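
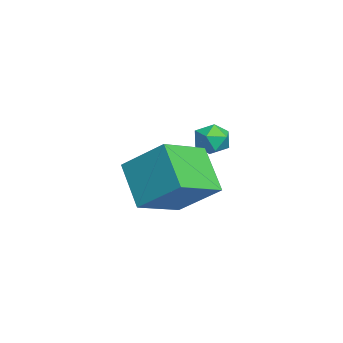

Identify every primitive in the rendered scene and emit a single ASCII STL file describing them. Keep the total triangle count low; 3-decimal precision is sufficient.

solid 
facet normal -0.659 -0.289 0.695
outer loop
vertex 2.857 -1.6 0.412
vertex 1.48 -0.264 -0.337
vertex 2.156 -3.029 -0.848
endloop
endfacet
facet normal 0.669 -0.649 0.364
outer loop
vertex 3.46 -2.456 -2.223
vertex 2.857 -1.6 0.412
vertex 2.156 -3.029 -0.848
endloop
endfacet
facet normal -0.659 -0.289 0.695
outer loop
vertex 2.156 -3.029 -0.848
vertex 1.48 -0.264 -0.337
vertex 0.779 -1.693 -1.597
endloop
endfacet
facet normal -0.345 -0.704 -0.621
outer loop
vertex 0.779 -1.693 -1.597
vertex 3.46 -2.456 -2.223
vertex 2.156 -3.029 -0.848
endloop
endfacet
facet normal 0.345 0.704 0.621
outer loop
vertex 2.857 -1.6 0.412
vertex 2.784 0.309 -1.712
vertex 1.48 -0.264 -0.337
endloop
endfacet
facet normal 0.669 -0.649 0.364
outer loop
vertex 4.161 -1.027 -0.963
vertex 2.857 -1.6 0.412
vertex 3.46 -2.456 -2.223
endloop
endfacet
facet normal 0.345 0.704 0.621
outer loop
vertex 4.161 -1.027 -0.963
vertex 2.784 0.309 -1.712
vertex 2.857 -1.6 0.412
endloop
endfacet
facet normal -0.669 0.649 -0.364
outer loop
vertex 1.48 -0.264 -0.337
vertex 2.784 0.309 -1.712
vertex 0.779 -1.693 -1.597
endloop
endfacet
facet normal -0.345 -0.704 -0.621
outer loop
vertex 2.083 -1.12 -2.972
vertex 3.46 -2.456 -2.223
vertex 0.779 -1.693 -1.597
endloop
endfacet
facet normal -0.669 0.649 -0.364
outer loop
vertex 0.779 -1.693 -1.597
vertex 2.784 0.309 -1.712
vertex 2.083 -1.12 -2.972
endloop
endfacet
facet normal 0.659 0.289 -0.695
outer loop
vertex 2.083 -1.12 -2.972
vertex 4.161 -1.027 -0.963
vertex 3.46 -2.456 -2.223
endloop
endfacet
facet normal 0.659 0.289 -0.695
outer loop
vertex 2.784 0.309 -1.712
vertex 4.161 -1.027 -0.963
vertex 2.083 -1.12 -2.972
endloop
endfacet
facet normal -0.915 0.388 0.111
outer loop
vertex -1.415 0.183 -1.235
vertex -1.469 -0.137 -0.562
vertex -1.185 0.551 -0.627
endloop
endfacet
facet normal -0.507 0.809 -0.298
outer loop
vertex -1.415 0.183 -1.235
vertex -1.185 0.551 -0.627
vertex -0.779 0.575 -1.253
endloop
endfacet
facet normal -0.286 0.425 -0.859
outer loop
vertex -1.415 0.183 -1.235
vertex -0.779 0.575 -1.253
vertex -0.812 -0.098 -1.575
endloop
endfacet
facet normal -0.558 -0.232 -0.797
outer loop
vertex -1.415 0.183 -1.235
vertex -0.812 -0.098 -1.575
vertex -1.239 -0.538 -1.148
endloop
endfacet
facet normal -0.947 -0.255 -0.197
outer loop
vertex -1.415 0.183 -1.235
vertex -1.239 -0.538 -1.148
vertex -1.469 -0.137 -0.562
endloop
endfacet
facet normal 0.067 0.994 0.082
outer loop
vertex -0.779 0.575 -1.253
vertex -1.185 0.551 -0.627
vertex -0.441 0.498 -0.592
endloop
endfacet
facet normal -0.592 0.315 0.742
outer loop
vertex -1.185 0.551 -0.627
vertex -1.469 -0.137 -0.562
vertex -0.868 0.058 -0.165
endloop
endfacet
facet normal -0.643 -0.726 0.244
outer loop
vertex -1.469 -0.137 -0.562
vertex -1.239 -0.538 -1.148
vertex -0.901 -0.615 -0.487
endloop
endfacet
facet normal -0.015 -0.689 -0.725
outer loop
vertex -1.239 -0.538 -1.148
vertex -0.812 -0.098 -1.575
vertex -0.495 -0.591 -1.113
endloop
endfacet
facet normal 0.424 0.374 -0.825
outer loop
vertex -0.812 -0.098 -1.575
vertex -0.779 0.575 -1.253
vertex -0.211 0.097 -1.178
endloop
endfacet
facet normal 0.558 0.232 0.797
outer loop
vertex -0.265 -0.223 -0.505
vertex -0.441 0.498 -0.592
vertex -0.868 0.058 -0.165
endloop
endfacet
facet normal 0.286 -0.425 0.859
outer loop
vertex -0.265 -0.223 -0.505
vertex -0.868 0.058 -0.165
vertex -0.901 -0.615 -0.487
endloop
endfacet
facet normal 0.507 -0.809 0.298
outer loop
vertex -0.265 -0.223 -0.505
vertex -0.901 -0.615 -0.487
vertex -0.495 -0.591 -1.113
endloop
endfacet
facet normal 0.915 -0.388 -0.111
outer loop
vertex -0.265 -0.223 -0.505
vertex -0.495 -0.591 -1.113
vertex -0.211 0.097 -1.178
endloop
endfacet
facet normal 0.947 0.255 0.197
outer loop
vertex -0.265 -0.223 -0.505
vertex -0.211 0.097 -1.178
vertex -0.441 0.498 -0.592
endloop
endfacet
facet normal 0.015 0.689 0.725
outer loop
vertex -0.868 0.058 -0.165
vertex -0.441 0.498 -0.592
vertex -1.185 0.551 -0.627
endloop
endfacet
facet normal -0.424 -0.374 0.825
outer loop
vertex -0.901 -0.615 -0.487
vertex -0.868 0.058 -0.165
vertex -1.469 -0.137 -0.562
endloop
endfacet
facet normal -0.067 -0.994 -0.082
outer loop
vertex -0.495 -0.591 -1.113
vertex -0.901 -0.615 -0.487
vertex -1.239 -0.538 -1.148
endloop
endfacet
facet normal 0.592 -0.315 -0.742
outer loop
vertex -0.211 0.097 -1.178
vertex -0.495 -0.591 -1.113
vertex -0.812 -0.098 -1.575
endloop
endfacet
facet normal 0.643 0.726 -0.244
outer loop
vertex -0.441 0.498 -0.592
vertex -0.211 0.097 -1.178
vertex -0.779 0.575 -1.253
endloop
endfacet

endsolid


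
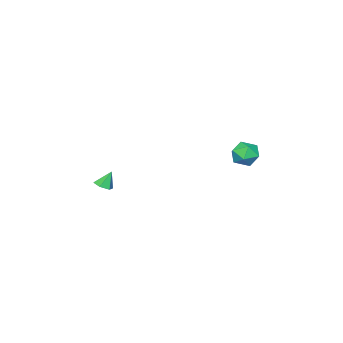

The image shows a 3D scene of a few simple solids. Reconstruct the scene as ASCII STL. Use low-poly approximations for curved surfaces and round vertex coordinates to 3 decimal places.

solid 
facet normal 0.423 0.820 0.386
outer loop
vertex -1.58 4.755 -0.103
vertex -1.291 4.306 0.534
vertex -0.833 4.394 -0.154
endloop
endfacet
facet normal 0.393 0.859 -0.327
outer loop
vertex -1.58 4.755 -0.103
vertex -0.833 4.394 -0.154
vertex -1.346 4.38 -0.807
endloop
endfacet
facet normal -0.290 0.801 -0.523
outer loop
vertex -1.58 4.755 -0.103
vertex -1.346 4.38 -0.807
vertex -2.121 4.285 -0.523
endloop
endfacet
facet normal -0.684 0.726 0.068
outer loop
vertex -1.58 4.755 -0.103
vertex -2.121 4.285 -0.523
vertex -2.087 4.239 0.305
endloop
endfacet
facet normal -0.243 0.737 0.630
outer loop
vertex -1.58 4.755 -0.103
vertex -2.087 4.239 0.305
vertex -1.291 4.306 0.534
endloop
endfacet
facet normal 0.747 0.300 -0.593
outer loop
vertex -1.346 4.38 -0.807
vertex -0.833 4.394 -0.154
vertex -0.913 3.701 -0.605
endloop
endfacet
facet normal 0.795 0.236 0.559
outer loop
vertex -0.833 4.394 -0.154
vertex -1.291 4.306 0.534
vertex -0.879 3.655 0.223
endloop
endfacet
facet normal -0.283 0.103 0.954
outer loop
vertex -1.291 4.306 0.534
vertex -2.087 4.239 0.305
vertex -1.654 3.56 0.507
endloop
endfacet
facet normal -0.995 0.085 0.046
outer loop
vertex -2.087 4.239 0.305
vertex -2.121 4.285 -0.523
vertex -2.167 3.546 -0.146
endloop
endfacet
facet normal -0.359 0.208 -0.910
outer loop
vertex -2.121 4.285 -0.523
vertex -1.346 4.38 -0.807
vertex -1.709 3.634 -0.834
endloop
endfacet
facet normal 0.684 -0.726 -0.068
outer loop
vertex -1.42 3.185 -0.197
vertex -0.913 3.701 -0.605
vertex -0.879 3.655 0.223
endloop
endfacet
facet normal 0.290 -0.801 0.523
outer loop
vertex -1.42 3.185 -0.197
vertex -0.879 3.655 0.223
vertex -1.654 3.56 0.507
endloop
endfacet
facet normal -0.393 -0.859 0.327
outer loop
vertex -1.42 3.185 -0.197
vertex -1.654 3.56 0.507
vertex -2.167 3.546 -0.146
endloop
endfacet
facet normal -0.423 -0.820 -0.386
outer loop
vertex -1.42 3.185 -0.197
vertex -2.167 3.546 -0.146
vertex -1.709 3.634 -0.834
endloop
endfacet
facet normal 0.243 -0.737 -0.630
outer loop
vertex -1.42 3.185 -0.197
vertex -1.709 3.634 -0.834
vertex -0.913 3.701 -0.605
endloop
endfacet
facet normal 0.995 -0.085 -0.046
outer loop
vertex -0.879 3.655 0.223
vertex -0.913 3.701 -0.605
vertex -0.833 4.394 -0.154
endloop
endfacet
facet normal 0.359 -0.208 0.910
outer loop
vertex -1.654 3.56 0.507
vertex -0.879 3.655 0.223
vertex -1.291 4.306 0.534
endloop
endfacet
facet normal -0.747 -0.300 0.593
outer loop
vertex -2.167 3.546 -0.146
vertex -1.654 3.56 0.507
vertex -2.087 4.239 0.305
endloop
endfacet
facet normal -0.795 -0.236 -0.559
outer loop
vertex -1.709 3.634 -0.834
vertex -2.167 3.546 -0.146
vertex -2.121 4.285 -0.523
endloop
endfacet
facet normal 0.283 -0.103 -0.954
outer loop
vertex -0.913 3.701 -0.605
vertex -1.709 3.634 -0.834
vertex -1.346 4.38 -0.807
endloop
endfacet
facet normal 0.390 -0.231 -0.891
outer loop
vertex 1.51 -3.405 -3.363
vertex 1.141 -3.079 -3.609
vertex 1.626 -2.874 -3.45
endloop
endfacet
facet normal 0.650 -0.017 0.760
outer loop
vertex 1.51 -3.405 -3.363
vertex 1.626 -2.874 -3.45
vertex 0.739 -2.841 -2.691
endloop
endfacet
facet normal 0.389 -0.230 -0.892
outer loop
vertex 1.626 -2.874 -3.45
vertex 1.141 -3.079 -3.609
vertex 1.257 -2.548 -3.695
endloop
endfacet
facet normal 0.409 0.797 0.444
outer loop
vertex 1.626 -2.874 -3.45
vertex 1.257 -2.548 -3.695
vertex 0.739 -2.841 -2.691
endloop
endfacet
facet normal 0.391 -0.230 -0.891
outer loop
vertex 1.257 -2.548 -3.695
vertex 1.141 -3.079 -3.609
vertex 0.772 -2.753 -3.855
endloop
endfacet
facet normal -0.405 0.913 0.058
outer loop
vertex 1.257 -2.548 -3.695
vertex 0.772 -2.753 -3.855
vertex 0.739 -2.841 -2.691
endloop
endfacet
facet normal 0.391 -0.230 -0.891
outer loop
vertex 0.772 -2.753 -3.855
vertex 1.141 -3.079 -3.609
vertex 0.656 -3.283 -3.769
endloop
endfacet
facet normal -0.977 0.212 -0.012
outer loop
vertex 0.772 -2.753 -3.855
vertex 0.656 -3.283 -3.769
vertex 0.739 -2.841 -2.691
endloop
endfacet
facet normal 0.391 -0.230 -0.891
outer loop
vertex 0.656 -3.283 -3.769
vertex 1.141 -3.079 -3.609
vertex 1.025 -3.609 -3.523
endloop
endfacet
facet normal -0.737 -0.604 0.304
outer loop
vertex 0.656 -3.283 -3.769
vertex 1.025 -3.609 -3.523
vertex 0.739 -2.841 -2.691
endloop
endfacet
facet normal 0.391 -0.230 -0.891
outer loop
vertex 1.025 -3.609 -3.523
vertex 1.141 -3.079 -3.609
vertex 1.51 -3.405 -3.363
endloop
endfacet
facet normal 0.075 -0.720 0.690
outer loop
vertex 1.025 -3.609 -3.523
vertex 1.51 -3.405 -3.363
vertex 0.739 -2.841 -2.691
endloop
endfacet

endsolid


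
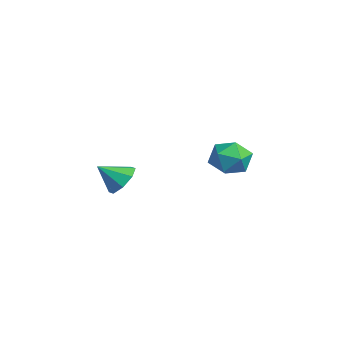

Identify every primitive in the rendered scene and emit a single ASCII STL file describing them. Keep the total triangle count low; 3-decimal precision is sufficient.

solid 
facet normal 0.561 0.546 0.622
outer loop
vertex 1.054 3.832 2.407
vertex 0.99 2.922 3.264
vertex 1.917 2.926 2.424
endloop
endfacet
facet normal 0.723 0.688 -0.058
outer loop
vertex 1.054 3.832 2.407
vertex 1.917 2.926 2.424
vertex 1.45 3.325 1.334
endloop
endfacet
facet normal 0.129 0.914 -0.384
outer loop
vertex 1.054 3.832 2.407
vertex 1.45 3.325 1.334
vertex 0.234 3.567 1.5
endloop
endfacet
facet normal -0.400 0.912 0.095
outer loop
vertex 1.054 3.832 2.407
vertex 0.234 3.567 1.5
vertex -0.051 3.318 2.693
endloop
endfacet
facet normal -0.133 0.684 0.717
outer loop
vertex 1.054 3.832 2.407
vertex -0.051 3.318 2.693
vertex 0.99 2.922 3.264
endloop
endfacet
facet normal 0.926 0.079 -0.368
outer loop
vertex 1.45 3.325 1.334
vertex 1.917 2.926 2.424
vertex 1.631 2.102 1.527
endloop
endfacet
facet normal 0.664 -0.151 0.732
outer loop
vertex 1.917 2.926 2.424
vertex 0.99 2.922 3.264
vertex 1.346 1.853 2.72
endloop
endfacet
facet normal -0.458 0.072 0.886
outer loop
vertex 0.99 2.922 3.264
vertex -0.051 3.318 2.693
vertex 0.13 2.095 2.886
endloop
endfacet
facet normal -0.890 0.440 -0.121
outer loop
vertex -0.051 3.318 2.693
vertex 0.234 3.567 1.5
vertex -0.337 2.494 1.796
endloop
endfacet
facet normal -0.034 0.444 -0.895
outer loop
vertex 0.234 3.567 1.5
vertex 1.45 3.325 1.334
vertex 0.59 2.498 0.956
endloop
endfacet
facet normal 0.400 -0.912 -0.095
outer loop
vertex 0.526 1.588 1.813
vertex 1.631 2.102 1.527
vertex 1.346 1.853 2.72
endloop
endfacet
facet normal -0.129 -0.914 0.384
outer loop
vertex 0.526 1.588 1.813
vertex 1.346 1.853 2.72
vertex 0.13 2.095 2.886
endloop
endfacet
facet normal -0.723 -0.688 0.058
outer loop
vertex 0.526 1.588 1.813
vertex 0.13 2.095 2.886
vertex -0.337 2.494 1.796
endloop
endfacet
facet normal -0.561 -0.546 -0.622
outer loop
vertex 0.526 1.588 1.813
vertex -0.337 2.494 1.796
vertex 0.59 2.498 0.956
endloop
endfacet
facet normal 0.133 -0.684 -0.717
outer loop
vertex 0.526 1.588 1.813
vertex 0.59 2.498 0.956
vertex 1.631 2.102 1.527
endloop
endfacet
facet normal 0.890 -0.440 0.121
outer loop
vertex 1.346 1.853 2.72
vertex 1.631 2.102 1.527
vertex 1.917 2.926 2.424
endloop
endfacet
facet normal 0.034 -0.444 0.895
outer loop
vertex 0.13 2.095 2.886
vertex 1.346 1.853 2.72
vertex 0.99 2.922 3.264
endloop
endfacet
facet normal -0.926 -0.079 0.368
outer loop
vertex -0.337 2.494 1.796
vertex 0.13 2.095 2.886
vertex -0.051 3.318 2.693
endloop
endfacet
facet normal -0.664 0.151 -0.732
outer loop
vertex 0.59 2.498 0.956
vertex -0.337 2.494 1.796
vertex 0.234 3.567 1.5
endloop
endfacet
facet normal 0.458 -0.072 -0.886
outer loop
vertex 1.631 2.102 1.527
vertex 0.59 2.498 0.956
vertex 1.45 3.325 1.334
endloop
endfacet
facet normal 0.138 0.766 -0.628
outer loop
vertex 2.964 -3.992 1.257
vertex 2.359 -3.385 1.864
vertex 3.385 -3.605 1.821
endloop
endfacet
facet normal 0.644 -0.764 0.043
outer loop
vertex 2.964 -3.992 1.257
vertex 3.385 -3.605 1.821
vertex 2.141 -4.595 2.856
endloop
endfacet
facet normal 0.138 0.765 -0.629
outer loop
vertex 3.385 -3.605 1.821
vertex 2.359 -3.385 1.864
vertex 3.205 -3.089 2.41
endloop
endfacet
facet normal 0.750 -0.367 0.551
outer loop
vertex 3.385 -3.605 1.821
vertex 3.205 -3.089 2.41
vertex 2.141 -4.595 2.856
endloop
endfacet
facet normal 0.138 0.765 -0.629
outer loop
vertex 3.205 -3.089 2.41
vertex 2.359 -3.385 1.864
vertex 2.529 -2.746 2.679
endloop
endfacet
facet normal 0.374 0.010 0.927
outer loop
vertex 3.205 -3.089 2.41
vertex 2.529 -2.746 2.679
vertex 2.141 -4.595 2.856
endloop
endfacet
facet normal 0.138 0.765 -0.629
outer loop
vertex 2.529 -2.746 2.679
vertex 2.359 -3.385 1.864
vertex 1.754 -2.778 2.47
endloop
endfacet
facet normal -0.263 0.147 0.954
outer loop
vertex 2.529 -2.746 2.679
vertex 1.754 -2.778 2.47
vertex 2.141 -4.595 2.856
endloop
endfacet
facet normal 0.138 0.765 -0.629
outer loop
vertex 1.754 -2.778 2.47
vertex 2.359 -3.385 1.864
vertex 1.333 -3.166 1.906
endloop
endfacet
facet normal -0.788 -0.037 0.614
outer loop
vertex 1.754 -2.778 2.47
vertex 1.333 -3.166 1.906
vertex 2.141 -4.595 2.856
endloop
endfacet
facet normal 0.138 0.765 -0.629
outer loop
vertex 1.333 -3.166 1.906
vertex 2.359 -3.385 1.864
vertex 1.513 -3.682 1.317
endloop
endfacet
facet normal -0.894 -0.434 0.107
outer loop
vertex 1.333 -3.166 1.906
vertex 1.513 -3.682 1.317
vertex 2.141 -4.595 2.856
endloop
endfacet
facet normal 0.137 0.766 -0.628
outer loop
vertex 1.513 -3.682 1.317
vertex 2.359 -3.385 1.864
vertex 2.189 -4.024 1.048
endloop
endfacet
facet normal -0.518 -0.812 -0.270
outer loop
vertex 1.513 -3.682 1.317
vertex 2.189 -4.024 1.048
vertex 2.141 -4.595 2.856
endloop
endfacet
facet normal 0.138 0.766 -0.628
outer loop
vertex 2.189 -4.024 1.048
vertex 2.359 -3.385 1.864
vertex 2.964 -3.992 1.257
endloop
endfacet
facet normal 0.119 -0.948 -0.296
outer loop
vertex 2.189 -4.024 1.048
vertex 2.964 -3.992 1.257
vertex 2.141 -4.595 2.856
endloop
endfacet

endsolid


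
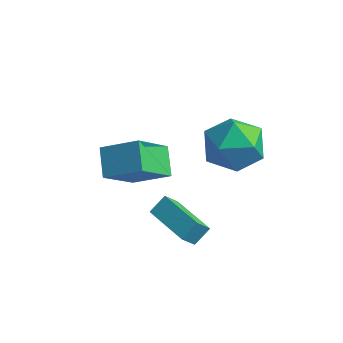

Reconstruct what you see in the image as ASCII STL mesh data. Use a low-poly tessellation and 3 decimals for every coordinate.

solid 
facet normal -0.623 0.274 0.733
outer loop
vertex 2.925 2.511 0.517
vertex 2.506 1.335 0.6
vertex 3.482 1.702 1.292
endloop
endfacet
facet normal -0.035 0.679 0.734
outer loop
vertex 2.925 2.511 0.517
vertex 3.482 1.702 1.292
vertex 4.173 2.483 0.602
endloop
endfacet
facet normal 0.016 0.995 0.095
outer loop
vertex 2.925 2.511 0.517
vertex 4.173 2.483 0.602
vertex 3.625 2.599 -0.517
endloop
endfacet
facet normal -0.541 0.786 -0.299
outer loop
vertex 2.925 2.511 0.517
vertex 3.625 2.599 -0.517
vertex 2.594 1.89 -0.518
endloop
endfacet
facet normal -0.936 0.340 0.095
outer loop
vertex 2.925 2.511 0.517
vertex 2.594 1.89 -0.518
vertex 2.506 1.335 0.6
endloop
endfacet
facet normal 0.529 0.249 0.811
outer loop
vertex 4.173 2.483 0.602
vertex 3.482 1.702 1.292
vertex 4.526 1.29 0.738
endloop
endfacet
facet normal -0.422 -0.406 0.811
outer loop
vertex 3.482 1.702 1.292
vertex 2.506 1.335 0.6
vertex 3.495 0.581 0.737
endloop
endfacet
facet normal -0.928 -0.300 -0.222
outer loop
vertex 2.506 1.335 0.6
vertex 2.594 1.89 -0.518
vertex 2.947 0.697 -0.382
endloop
endfacet
facet normal -0.289 0.422 -0.859
outer loop
vertex 2.594 1.89 -0.518
vertex 3.625 2.599 -0.517
vertex 3.638 1.478 -1.072
endloop
endfacet
facet normal 0.611 0.761 -0.220
outer loop
vertex 3.625 2.599 -0.517
vertex 4.173 2.483 0.602
vertex 4.614 1.845 -0.38
endloop
endfacet
facet normal 0.541 -0.786 0.299
outer loop
vertex 4.195 0.669 -0.297
vertex 4.526 1.29 0.738
vertex 3.495 0.581 0.737
endloop
endfacet
facet normal -0.016 -0.995 -0.095
outer loop
vertex 4.195 0.669 -0.297
vertex 3.495 0.581 0.737
vertex 2.947 0.697 -0.382
endloop
endfacet
facet normal 0.035 -0.679 -0.734
outer loop
vertex 4.195 0.669 -0.297
vertex 2.947 0.697 -0.382
vertex 3.638 1.478 -1.072
endloop
endfacet
facet normal 0.623 -0.274 -0.733
outer loop
vertex 4.195 0.669 -0.297
vertex 3.638 1.478 -1.072
vertex 4.614 1.845 -0.38
endloop
endfacet
facet normal 0.936 -0.340 -0.095
outer loop
vertex 4.195 0.669 -0.297
vertex 4.614 1.845 -0.38
vertex 4.526 1.29 0.738
endloop
endfacet
facet normal 0.289 -0.422 0.859
outer loop
vertex 3.495 0.581 0.737
vertex 4.526 1.29 0.738
vertex 3.482 1.702 1.292
endloop
endfacet
facet normal -0.611 -0.761 0.220
outer loop
vertex 2.947 0.697 -0.382
vertex 3.495 0.581 0.737
vertex 2.506 1.335 0.6
endloop
endfacet
facet normal -0.529 -0.249 -0.811
outer loop
vertex 3.638 1.478 -1.072
vertex 2.947 0.697 -0.382
vertex 2.594 1.89 -0.518
endloop
endfacet
facet normal 0.422 0.406 -0.811
outer loop
vertex 4.614 1.845 -0.38
vertex 3.638 1.478 -1.072
vertex 3.625 2.599 -0.517
endloop
endfacet
facet normal 0.928 0.300 0.222
outer loop
vertex 4.526 1.29 0.738
vertex 4.614 1.845 -0.38
vertex 4.173 2.483 0.602
endloop
endfacet
facet normal -0.511 0.671 0.536
outer loop
vertex -0.02 1.01 -0.987
vertex 0.321 2.5 -2.527
vertex -1.406 0.553 -1.736
endloop
endfacet
facet normal -0.157 -0.687 0.710
outer loop
vertex -0.741 -0.32 -2.433
vertex -0.02 1.01 -0.987
vertex -1.406 0.553 -1.736
endloop
endfacet
facet normal -0.512 0.672 0.536
outer loop
vertex -1.406 0.553 -1.736
vertex 0.321 2.5 -2.527
vertex -1.064 2.043 -3.276
endloop
endfacet
facet normal -0.845 -0.279 -0.457
outer loop
vertex -1.064 2.043 -3.276
vertex -0.741 -0.32 -2.433
vertex -1.406 0.553 -1.736
endloop
endfacet
facet normal 0.845 0.279 0.457
outer loop
vertex -0.02 1.01 -0.987
vertex 0.986 1.627 -3.224
vertex 0.321 2.5 -2.527
endloop
endfacet
facet normal -0.157 -0.686 0.710
outer loop
vertex 0.644 0.137 -1.684
vertex -0.02 1.01 -0.987
vertex -0.741 -0.32 -2.433
endloop
endfacet
facet normal 0.845 0.278 0.457
outer loop
vertex 0.644 0.137 -1.684
vertex 0.986 1.627 -3.224
vertex -0.02 1.01 -0.987
endloop
endfacet
facet normal 0.157 0.687 -0.710
outer loop
vertex 0.321 2.5 -2.527
vertex 0.986 1.627 -3.224
vertex -1.064 2.043 -3.276
endloop
endfacet
facet normal -0.845 -0.278 -0.456
outer loop
vertex -0.4 1.17 -3.973
vertex -0.741 -0.32 -2.433
vertex -1.064 2.043 -3.276
endloop
endfacet
facet normal 0.157 0.686 -0.710
outer loop
vertex -1.064 2.043 -3.276
vertex 0.986 1.627 -3.224
vertex -0.4 1.17 -3.973
endloop
endfacet
facet normal 0.512 -0.671 -0.536
outer loop
vertex -0.4 1.17 -3.973
vertex 0.644 0.137 -1.684
vertex -0.741 -0.32 -2.433
endloop
endfacet
facet normal 0.511 -0.672 -0.536
outer loop
vertex 0.986 1.627 -3.224
vertex 0.644 0.137 -1.684
vertex -0.4 1.17 -3.973
endloop
endfacet
facet normal -0.927 0.375 0.010
outer loop
vertex 1.075 -0.09 -3.79
vertex 1.339 0.548 -3.261
vertex 1.289 0.46 -4.56
endloop
endfacet
facet normal -0.303 -0.734 -0.608
outer loop
vertex 3.041 -0.248 -4.579
vertex 1.075 -0.09 -3.79
vertex 1.289 0.46 -4.56
endloop
endfacet
facet normal -0.927 0.375 0.010
outer loop
vertex 1.289 0.46 -4.56
vertex 1.339 0.548 -3.261
vertex 1.553 1.098 -4.031
endloop
endfacet
facet normal 0.220 0.567 -0.794
outer loop
vertex 1.553 1.098 -4.031
vertex 3.041 -0.248 -4.579
vertex 1.289 0.46 -4.56
endloop
endfacet
facet normal -0.220 -0.567 0.794
outer loop
vertex 1.075 -0.09 -3.79
vertex 3.091 -0.16 -3.28
vertex 1.339 0.548 -3.261
endloop
endfacet
facet normal -0.303 -0.734 -0.608
outer loop
vertex 2.827 -0.798 -3.809
vertex 1.075 -0.09 -3.79
vertex 3.041 -0.248 -4.579
endloop
endfacet
facet normal -0.220 -0.567 0.794
outer loop
vertex 2.827 -0.798 -3.809
vertex 3.091 -0.16 -3.28
vertex 1.075 -0.09 -3.79
endloop
endfacet
facet normal 0.303 0.734 0.608
outer loop
vertex 1.339 0.548 -3.261
vertex 3.091 -0.16 -3.28
vertex 1.553 1.098 -4.031
endloop
endfacet
facet normal 0.220 0.567 -0.794
outer loop
vertex 3.305 0.39 -4.05
vertex 3.041 -0.248 -4.579
vertex 1.553 1.098 -4.031
endloop
endfacet
facet normal 0.303 0.734 0.608
outer loop
vertex 1.553 1.098 -4.031
vertex 3.091 -0.16 -3.28
vertex 3.305 0.39 -4.05
endloop
endfacet
facet normal 0.927 -0.375 -0.010
outer loop
vertex 3.305 0.39 -4.05
vertex 2.827 -0.798 -3.809
vertex 3.041 -0.248 -4.579
endloop
endfacet
facet normal 0.927 -0.375 -0.010
outer loop
vertex 3.091 -0.16 -3.28
vertex 2.827 -0.798 -3.809
vertex 3.305 0.39 -4.05
endloop
endfacet

endsolid


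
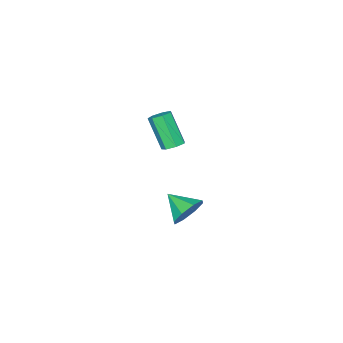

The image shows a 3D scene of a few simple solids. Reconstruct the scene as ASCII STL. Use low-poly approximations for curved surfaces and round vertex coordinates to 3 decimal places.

solid 
facet normal 0.066 0.548 -0.834
outer loop
vertex 0.842 -0.932 2.946
vertex 0.564 -1.395 2.62
vertex 0.296 -0.909 2.918
endloop
endfacet
facet normal 0.007 0.835 0.550
outer loop
vertex 0.842 -0.932 2.946
vertex 0.296 -0.909 2.918
vertex 0.713 -2.023 4.605
endloop
endfacet
facet normal 0.010 0.836 0.549
outer loop
vertex 0.713 -2.023 4.605
vertex 0.296 -0.909 2.918
vertex 0.167 -1.999 4.578
endloop
endfacet
facet normal -0.065 -0.548 0.834
outer loop
vertex 0.713 -2.023 4.605
vertex 0.167 -1.999 4.578
vertex 0.436 -2.485 4.28
endloop
endfacet
facet normal 0.064 0.547 -0.835
outer loop
vertex 0.296 -0.909 2.918
vertex 0.564 -1.395 2.62
vertex -0.047 -1.252 2.667
endloop
endfacet
facet normal -0.776 0.554 0.303
outer loop
vertex 0.296 -0.909 2.918
vertex -0.047 -1.252 2.667
vertex 0.167 -1.999 4.578
endloop
endfacet
facet normal -0.776 0.553 0.303
outer loop
vertex 0.167 -1.999 4.578
vertex -0.047 -1.252 2.667
vertex -0.176 -2.342 4.326
endloop
endfacet
facet normal -0.065 -0.548 0.834
outer loop
vertex 0.167 -1.999 4.578
vertex -0.176 -2.342 4.326
vertex 0.436 -2.485 4.28
endloop
endfacet
facet normal 0.064 0.548 -0.834
outer loop
vertex -0.047 -1.252 2.667
vertex 0.564 -1.395 2.62
vertex 0.07 -1.702 2.38
endloop
endfacet
facet normal -0.975 -0.145 -0.171
outer loop
vertex -0.047 -1.252 2.667
vertex 0.07 -1.702 2.38
vertex -0.176 -2.342 4.326
endloop
endfacet
facet normal -0.975 -0.144 -0.171
outer loop
vertex -0.176 -2.342 4.326
vertex 0.07 -1.702 2.38
vertex -0.059 -2.793 4.039
endloop
endfacet
facet normal -0.065 -0.548 0.834
outer loop
vertex -0.176 -2.342 4.326
vertex -0.059 -2.793 4.039
vertex 0.436 -2.485 4.28
endloop
endfacet
facet normal 0.065 0.548 -0.834
outer loop
vertex 0.07 -1.702 2.38
vertex 0.564 -1.395 2.62
vertex 0.56 -1.921 2.274
endloop
endfacet
facet normal -0.440 -0.734 -0.517
outer loop
vertex 0.07 -1.702 2.38
vertex 0.56 -1.921 2.274
vertex -0.059 -2.793 4.039
endloop
endfacet
facet normal -0.439 -0.735 -0.517
outer loop
vertex -0.059 -2.793 4.039
vertex 0.56 -1.921 2.274
vertex 0.431 -3.012 3.934
endloop
endfacet
facet normal -0.066 -0.547 0.834
outer loop
vertex -0.059 -2.793 4.039
vertex 0.431 -3.012 3.934
vertex 0.436 -2.485 4.28
endloop
endfacet
facet normal 0.065 0.548 -0.834
outer loop
vertex 0.56 -1.921 2.274
vertex 0.564 -1.395 2.62
vertex 1.053 -1.744 2.429
endloop
endfacet
facet normal 0.426 -0.771 -0.474
outer loop
vertex 0.56 -1.921 2.274
vertex 1.053 -1.744 2.429
vertex 0.431 -3.012 3.934
endloop
endfacet
facet normal 0.427 -0.771 -0.473
outer loop
vertex 0.431 -3.012 3.934
vertex 1.053 -1.744 2.429
vertex 0.924 -2.834 4.089
endloop
endfacet
facet normal -0.065 -0.547 0.834
outer loop
vertex 0.431 -3.012 3.934
vertex 0.924 -2.834 4.089
vertex 0.436 -2.485 4.28
endloop
endfacet
facet normal 0.065 0.548 -0.834
outer loop
vertex 1.053 -1.744 2.429
vertex 0.564 -1.395 2.62
vertex 1.178 -1.304 2.728
endloop
endfacet
facet normal 0.971 -0.226 -0.073
outer loop
vertex 1.053 -1.744 2.429
vertex 1.178 -1.304 2.728
vertex 0.924 -2.834 4.089
endloop
endfacet
facet normal 0.971 -0.228 -0.075
outer loop
vertex 0.924 -2.834 4.089
vertex 1.178 -1.304 2.728
vertex 1.05 -2.394 4.387
endloop
endfacet
facet normal -0.064 -0.547 0.835
outer loop
vertex 0.924 -2.834 4.089
vertex 1.05 -2.394 4.387
vertex 0.436 -2.485 4.28
endloop
endfacet
facet normal 0.065 0.548 -0.834
outer loop
vertex 1.178 -1.304 2.728
vertex 0.564 -1.395 2.62
vertex 0.842 -0.932 2.946
endloop
endfacet
facet normal 0.786 0.487 0.381
outer loop
vertex 1.178 -1.304 2.728
vertex 0.842 -0.932 2.946
vertex 1.05 -2.394 4.387
endloop
endfacet
facet normal 0.785 0.488 0.382
outer loop
vertex 1.05 -2.394 4.387
vertex 0.842 -0.932 2.946
vertex 0.713 -2.023 4.605
endloop
endfacet
facet normal -0.064 -0.548 0.834
outer loop
vertex 1.05 -2.394 4.387
vertex 0.713 -2.023 4.605
vertex 0.436 -2.485 4.28
endloop
endfacet
facet normal -0.058 0.895 -0.442
outer loop
vertex 0.462 -1.425 -3.577
vertex -0.195 -1.097 -2.827
vertex 0.847 -1.093 -2.955
endloop
endfacet
facet normal 0.775 -0.613 -0.153
outer loop
vertex 0.462 -1.425 -3.577
vertex 0.847 -1.093 -2.955
vertex -0.105 -2.503 -2.133
endloop
endfacet
facet normal -0.058 0.895 -0.441
outer loop
vertex 0.847 -1.093 -2.955
vertex -0.195 -1.097 -2.827
vertex 0.621 -0.764 -2.258
endloop
endfacet
facet normal 0.845 -0.322 0.426
outer loop
vertex 0.847 -1.093 -2.955
vertex 0.621 -0.764 -2.258
vertex -0.105 -2.503 -2.133
endloop
endfacet
facet normal -0.057 0.895 -0.442
outer loop
vertex 0.621 -0.764 -2.258
vertex -0.195 -1.097 -2.827
vertex -0.083 -0.629 -1.894
endloop
endfacet
facet normal 0.438 -0.119 0.891
outer loop
vertex 0.621 -0.764 -2.258
vertex -0.083 -0.629 -1.894
vertex -0.105 -2.503 -2.133
endloop
endfacet
facet normal -0.058 0.895 -0.442
outer loop
vertex -0.083 -0.629 -1.894
vertex -0.195 -1.097 -2.827
vertex -0.852 -0.769 -2.077
endloop
endfacet
facet normal -0.209 -0.121 0.970
outer loop
vertex -0.083 -0.629 -1.894
vertex -0.852 -0.769 -2.077
vertex -0.105 -2.503 -2.133
endloop
endfacet
facet normal -0.058 0.895 -0.442
outer loop
vertex -0.852 -0.769 -2.077
vertex -0.195 -1.097 -2.827
vertex -1.237 -1.101 -2.699
endloop
endfacet
facet normal -0.715 -0.328 0.618
outer loop
vertex -0.852 -0.769 -2.077
vertex -1.237 -1.101 -2.699
vertex -0.105 -2.503 -2.133
endloop
endfacet
facet normal -0.058 0.895 -0.442
outer loop
vertex -1.237 -1.101 -2.699
vertex -0.195 -1.097 -2.827
vertex -1.012 -1.431 -3.396
endloop
endfacet
facet normal -0.785 -0.618 0.039
outer loop
vertex -1.237 -1.101 -2.699
vertex -1.012 -1.431 -3.396
vertex -0.105 -2.503 -2.133
endloop
endfacet
facet normal -0.058 0.895 -0.442
outer loop
vertex -1.012 -1.431 -3.396
vertex -0.195 -1.097 -2.827
vertex -0.308 -1.565 -3.76
endloop
endfacet
facet normal -0.377 -0.822 -0.427
outer loop
vertex -1.012 -1.431 -3.396
vertex -0.308 -1.565 -3.76
vertex -0.105 -2.503 -2.133
endloop
endfacet
facet normal -0.058 0.895 -0.442
outer loop
vertex -0.308 -1.565 -3.76
vertex -0.195 -1.097 -2.827
vertex 0.462 -1.425 -3.577
endloop
endfacet
facet normal 0.269 -0.819 -0.506
outer loop
vertex -0.308 -1.565 -3.76
vertex 0.462 -1.425 -3.577
vertex -0.105 -2.503 -2.133
endloop
endfacet

endsolid


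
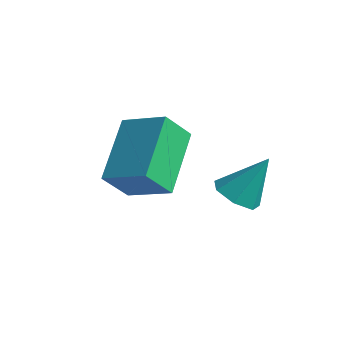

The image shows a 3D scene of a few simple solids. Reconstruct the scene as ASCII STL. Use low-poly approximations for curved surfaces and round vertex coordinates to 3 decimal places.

solid 
facet normal -0.905 -0.174 -0.388
outer loop
vertex -3.045 1.005 2.134
vertex -2.842 1.578 1.404
vertex -2.419 -0.318 1.269
endloop
endfacet
facet normal -0.214 -0.603 0.768
outer loop
vertex -1.378 -0.118 1.716
vertex -3.045 1.005 2.134
vertex -2.419 -0.318 1.269
endloop
endfacet
facet normal -0.905 -0.174 -0.388
outer loop
vertex -2.419 -0.318 1.269
vertex -2.842 1.578 1.404
vertex -2.216 0.255 0.539
endloop
endfacet
facet normal 0.368 -0.778 -0.509
outer loop
vertex -2.216 0.255 0.539
vertex -1.378 -0.118 1.716
vertex -2.419 -0.318 1.269
endloop
endfacet
facet normal -0.368 0.778 0.509
outer loop
vertex -3.045 1.005 2.134
vertex -1.801 1.778 1.851
vertex -2.842 1.578 1.404
endloop
endfacet
facet normal -0.214 -0.603 0.768
outer loop
vertex -2.004 1.205 2.581
vertex -3.045 1.005 2.134
vertex -1.378 -0.118 1.716
endloop
endfacet
facet normal -0.368 0.778 0.509
outer loop
vertex -2.004 1.205 2.581
vertex -1.801 1.778 1.851
vertex -3.045 1.005 2.134
endloop
endfacet
facet normal 0.214 0.603 -0.768
outer loop
vertex -2.842 1.578 1.404
vertex -1.801 1.778 1.851
vertex -2.216 0.255 0.539
endloop
endfacet
facet normal 0.368 -0.778 -0.509
outer loop
vertex -1.175 0.455 0.986
vertex -1.378 -0.118 1.716
vertex -2.216 0.255 0.539
endloop
endfacet
facet normal 0.214 0.603 -0.768
outer loop
vertex -2.216 0.255 0.539
vertex -1.801 1.778 1.851
vertex -1.175 0.455 0.986
endloop
endfacet
facet normal 0.905 0.174 0.388
outer loop
vertex -1.175 0.455 0.986
vertex -2.004 1.205 2.581
vertex -1.378 -0.118 1.716
endloop
endfacet
facet normal 0.905 0.174 0.388
outer loop
vertex -1.801 1.778 1.851
vertex -2.004 1.205 2.581
vertex -1.175 0.455 0.986
endloop
endfacet
facet normal -0.321 -0.463 -0.826
outer loop
vertex 0.22 1.57 0.652
vertex -0.152 1.272 0.964
vertex -0.226 1.776 0.71
endloop
endfacet
facet normal 0.393 0.901 -0.182
outer loop
vertex 0.22 1.57 0.652
vertex -0.226 1.776 0.71
vertex 0.232 1.828 1.956
endloop
endfacet
facet normal -0.321 -0.463 -0.826
outer loop
vertex -0.226 1.776 0.71
vertex -0.152 1.272 0.964
vertex -0.616 1.602 0.959
endloop
endfacet
facet normal -0.356 0.930 0.092
outer loop
vertex -0.226 1.776 0.71
vertex -0.616 1.602 0.959
vertex 0.232 1.828 1.956
endloop
endfacet
facet normal -0.320 -0.463 -0.826
outer loop
vertex -0.616 1.602 0.959
vertex -0.152 1.272 0.964
vertex -0.657 1.179 1.212
endloop
endfacet
facet normal -0.742 0.396 0.541
outer loop
vertex -0.616 1.602 0.959
vertex -0.657 1.179 1.212
vertex 0.232 1.828 1.956
endloop
endfacet
facet normal -0.320 -0.465 -0.826
outer loop
vertex -0.657 1.179 1.212
vertex -0.152 1.272 0.964
vertex -0.317 0.826 1.279
endloop
endfacet
facet normal -0.474 -0.300 0.828
outer loop
vertex -0.657 1.179 1.212
vertex -0.317 0.826 1.279
vertex 0.232 1.828 1.956
endloop
endfacet
facet normal -0.320 -0.465 -0.826
outer loop
vertex -0.317 0.826 1.279
vertex -0.152 1.272 0.964
vertex 0.147 0.808 1.109
endloop
endfacet
facet normal 0.245 -0.631 0.736
outer loop
vertex -0.317 0.826 1.279
vertex 0.147 0.808 1.109
vertex 0.232 1.828 1.956
endloop
endfacet
facet normal -0.320 -0.464 -0.826
outer loop
vertex 0.147 0.808 1.109
vertex -0.152 1.272 0.964
vertex 0.386 1.14 0.83
endloop
endfacet
facet normal 0.875 -0.350 0.334
outer loop
vertex 0.147 0.808 1.109
vertex 0.386 1.14 0.83
vertex 0.232 1.828 1.956
endloop
endfacet
facet normal -0.320 -0.465 -0.825
outer loop
vertex 0.386 1.14 0.83
vertex -0.152 1.272 0.964
vertex 0.22 1.57 0.652
endloop
endfacet
facet normal 0.940 0.332 -0.074
outer loop
vertex 0.386 1.14 0.83
vertex 0.22 1.57 0.652
vertex 0.232 1.828 1.956
endloop
endfacet

endsolid


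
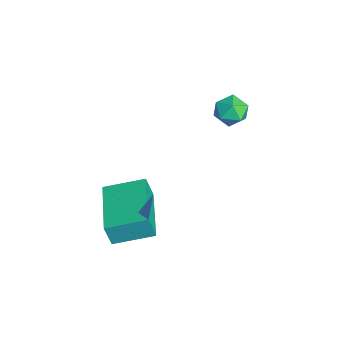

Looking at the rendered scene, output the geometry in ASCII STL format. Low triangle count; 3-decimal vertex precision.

solid 
facet normal -0.593 -0.803 0.061
outer loop
vertex 0.946 3.414 -0.696
vertex 1.42 3.045 -0.95
vertex 1.379 3.124 -0.304
endloop
endfacet
facet normal -0.746 -0.335 0.576
outer loop
vertex 0.946 3.414 -0.696
vertex 1.379 3.124 -0.304
vertex 1.193 3.738 -0.188
endloop
endfacet
facet normal -0.921 0.285 0.266
outer loop
vertex 0.946 3.414 -0.696
vertex 1.193 3.738 -0.188
vertex 1.12 4.039 -0.762
endloop
endfacet
facet normal -0.876 0.197 -0.440
outer loop
vertex 0.946 3.414 -0.696
vertex 1.12 4.039 -0.762
vertex 1.26 3.61 -1.233
endloop
endfacet
facet normal -0.673 -0.475 -0.567
outer loop
vertex 0.946 3.414 -0.696
vertex 1.26 3.61 -1.233
vertex 1.42 3.045 -0.95
endloop
endfacet
facet normal -0.155 -0.228 0.961
outer loop
vertex 1.193 3.738 -0.188
vertex 1.379 3.124 -0.304
vertex 1.82 3.57 -0.127
endloop
endfacet
facet normal 0.093 -0.988 0.127
outer loop
vertex 1.379 3.124 -0.304
vertex 1.42 3.045 -0.95
vertex 1.96 3.141 -0.598
endloop
endfacet
facet normal -0.036 -0.456 -0.889
outer loop
vertex 1.42 3.045 -0.95
vertex 1.26 3.61 -1.233
vertex 1.887 3.442 -1.172
endloop
endfacet
facet normal -0.365 0.632 -0.684
outer loop
vertex 1.26 3.61 -1.233
vertex 1.12 4.039 -0.762
vertex 1.701 4.056 -1.056
endloop
endfacet
facet normal -0.438 0.772 0.461
outer loop
vertex 1.12 4.039 -0.762
vertex 1.193 3.738 -0.188
vertex 1.66 4.135 -0.41
endloop
endfacet
facet normal 0.876 -0.197 0.440
outer loop
vertex 2.134 3.766 -0.664
vertex 1.82 3.57 -0.127
vertex 1.96 3.141 -0.598
endloop
endfacet
facet normal 0.921 -0.285 -0.266
outer loop
vertex 2.134 3.766 -0.664
vertex 1.96 3.141 -0.598
vertex 1.887 3.442 -1.172
endloop
endfacet
facet normal 0.746 0.335 -0.576
outer loop
vertex 2.134 3.766 -0.664
vertex 1.887 3.442 -1.172
vertex 1.701 4.056 -1.056
endloop
endfacet
facet normal 0.593 0.803 -0.061
outer loop
vertex 2.134 3.766 -0.664
vertex 1.701 4.056 -1.056
vertex 1.66 4.135 -0.41
endloop
endfacet
facet normal 0.673 0.475 0.567
outer loop
vertex 2.134 3.766 -0.664
vertex 1.66 4.135 -0.41
vertex 1.82 3.57 -0.127
endloop
endfacet
facet normal 0.365 -0.632 0.684
outer loop
vertex 1.96 3.141 -0.598
vertex 1.82 3.57 -0.127
vertex 1.379 3.124 -0.304
endloop
endfacet
facet normal 0.438 -0.772 -0.461
outer loop
vertex 1.887 3.442 -1.172
vertex 1.96 3.141 -0.598
vertex 1.42 3.045 -0.95
endloop
endfacet
facet normal 0.155 0.228 -0.961
outer loop
vertex 1.701 4.056 -1.056
vertex 1.887 3.442 -1.172
vertex 1.26 3.61 -1.233
endloop
endfacet
facet normal -0.093 0.988 -0.127
outer loop
vertex 1.66 4.135 -0.41
vertex 1.701 4.056 -1.056
vertex 1.12 4.039 -0.762
endloop
endfacet
facet normal 0.036 0.456 0.889
outer loop
vertex 1.82 3.57 -0.127
vertex 1.66 4.135 -0.41
vertex 1.193 3.738 -0.188
endloop
endfacet
facet normal -0.988 0.155 -0.011
outer loop
vertex 2.794 -0.902 -2.6
vertex 3.006 0.471 -2.224
vertex 2.839 -0.674 -3.459
endloop
endfacet
facet normal -0.147 -0.954 -0.261
outer loop
vertex 4.854 -0.991 -3.436
vertex 2.794 -0.902 -2.6
vertex 2.839 -0.674 -3.459
endloop
endfacet
facet normal -0.988 0.155 -0.011
outer loop
vertex 2.839 -0.674 -3.459
vertex 3.006 0.471 -2.224
vertex 3.051 0.699 -3.083
endloop
endfacet
facet normal 0.051 0.256 -0.965
outer loop
vertex 3.051 0.699 -3.083
vertex 4.854 -0.991 -3.436
vertex 2.839 -0.674 -3.459
endloop
endfacet
facet normal -0.051 -0.256 0.965
outer loop
vertex 2.794 -0.902 -2.6
vertex 5.021 0.154 -2.201
vertex 3.006 0.471 -2.224
endloop
endfacet
facet normal -0.147 -0.954 -0.261
outer loop
vertex 4.809 -1.219 -2.577
vertex 2.794 -0.902 -2.6
vertex 4.854 -0.991 -3.436
endloop
endfacet
facet normal -0.051 -0.256 0.965
outer loop
vertex 4.809 -1.219 -2.577
vertex 5.021 0.154 -2.201
vertex 2.794 -0.902 -2.6
endloop
endfacet
facet normal 0.147 0.954 0.261
outer loop
vertex 3.006 0.471 -2.224
vertex 5.021 0.154 -2.201
vertex 3.051 0.699 -3.083
endloop
endfacet
facet normal 0.051 0.256 -0.965
outer loop
vertex 5.066 0.382 -3.06
vertex 4.854 -0.991 -3.436
vertex 3.051 0.699 -3.083
endloop
endfacet
facet normal 0.147 0.954 0.261
outer loop
vertex 3.051 0.699 -3.083
vertex 5.021 0.154 -2.201
vertex 5.066 0.382 -3.06
endloop
endfacet
facet normal 0.988 -0.155 0.011
outer loop
vertex 5.066 0.382 -3.06
vertex 4.809 -1.219 -2.577
vertex 4.854 -0.991 -3.436
endloop
endfacet
facet normal 0.988 -0.155 0.011
outer loop
vertex 5.021 0.154 -2.201
vertex 4.809 -1.219 -2.577
vertex 5.066 0.382 -3.06
endloop
endfacet

endsolid


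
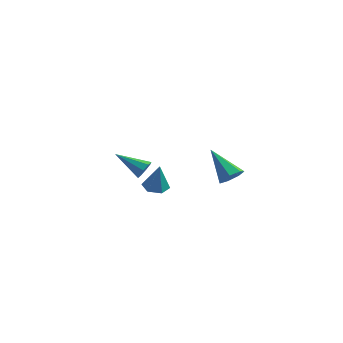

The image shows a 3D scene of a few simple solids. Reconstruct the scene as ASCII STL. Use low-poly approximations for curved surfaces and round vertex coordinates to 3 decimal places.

solid 
facet normal 0.884 0.088 -0.460
outer loop
vertex -2.391 -1.116 -0.537
vertex -2.709 -0.97 -1.12
vertex -2.473 -0.606 -0.597
endloop
endfacet
facet normal 0.162 0.141 0.977
outer loop
vertex -2.391 -1.116 -0.537
vertex -2.473 -0.606 -0.597
vertex -4.511 -1.15 -0.18
endloop
endfacet
facet normal 0.883 0.088 -0.460
outer loop
vertex -2.473 -0.606 -0.597
vertex -2.709 -0.97 -1.12
vertex -2.693 -0.308 -0.962
endloop
endfacet
facet normal -0.067 0.753 0.655
outer loop
vertex -2.473 -0.606 -0.597
vertex -2.693 -0.308 -0.962
vertex -4.511 -1.15 -0.18
endloop
endfacet
facet normal 0.883 0.089 -0.461
outer loop
vertex -2.693 -0.308 -0.962
vertex -2.709 -0.97 -1.12
vertex -2.923 -0.399 -1.42
endloop
endfacet
facet normal -0.411 0.911 0.025
outer loop
vertex -2.693 -0.308 -0.962
vertex -2.923 -0.399 -1.42
vertex -4.511 -1.15 -0.18
endloop
endfacet
facet normal 0.883 0.089 -0.461
outer loop
vertex -2.923 -0.399 -1.42
vertex -2.709 -0.97 -1.12
vertex -3.028 -0.823 -1.703
endloop
endfacet
facet normal -0.665 0.522 -0.535
outer loop
vertex -2.923 -0.399 -1.42
vertex -3.028 -0.823 -1.703
vertex -4.511 -1.15 -0.18
endloop
endfacet
facet normal 0.883 0.088 -0.461
outer loop
vertex -3.028 -0.823 -1.703
vertex -2.709 -0.97 -1.12
vertex -2.946 -1.334 -1.643
endloop
endfacet
facet normal -0.682 -0.192 -0.705
outer loop
vertex -3.028 -0.823 -1.703
vertex -2.946 -1.334 -1.643
vertex -4.511 -1.15 -0.18
endloop
endfacet
facet normal 0.883 0.088 -0.461
outer loop
vertex -2.946 -1.334 -1.643
vertex -2.709 -0.97 -1.12
vertex -2.725 -1.631 -1.277
endloop
endfacet
facet normal -0.452 -0.806 -0.382
outer loop
vertex -2.946 -1.334 -1.643
vertex -2.725 -1.631 -1.277
vertex -4.511 -1.15 -0.18
endloop
endfacet
facet normal 0.883 0.088 -0.461
outer loop
vertex -2.725 -1.631 -1.277
vertex -2.709 -0.97 -1.12
vertex -2.495 -1.541 -0.819
endloop
endfacet
facet normal -0.109 -0.964 0.244
outer loop
vertex -2.725 -1.631 -1.277
vertex -2.495 -1.541 -0.819
vertex -4.511 -1.15 -0.18
endloop
endfacet
facet normal 0.884 0.089 -0.460
outer loop
vertex -2.495 -1.541 -0.819
vertex -2.709 -0.97 -1.12
vertex -2.391 -1.116 -0.537
endloop
endfacet
facet normal 0.145 -0.571 0.808
outer loop
vertex -2.495 -1.541 -0.819
vertex -2.391 -1.116 -0.537
vertex -4.511 -1.15 -0.18
endloop
endfacet
facet normal 0.712 -0.285 -0.642
outer loop
vertex 4.682 -3.556 1.997
vertex 4.205 -4.121 1.719
vertex 4.281 -3.374 1.472
endloop
endfacet
facet normal 0.149 0.964 0.220
outer loop
vertex 4.682 -3.556 1.997
vertex 4.281 -3.374 1.472
vertex 2.655 -3.499 3.121
endloop
endfacet
facet normal 0.711 -0.285 -0.643
outer loop
vertex 4.281 -3.374 1.472
vertex 4.205 -4.121 1.719
vertex 3.822 -3.755 1.133
endloop
endfacet
facet normal -0.426 0.831 -0.357
outer loop
vertex 4.281 -3.374 1.472
vertex 3.822 -3.755 1.133
vertex 2.655 -3.499 3.121
endloop
endfacet
facet normal 0.711 -0.285 -0.643
outer loop
vertex 3.822 -3.755 1.133
vertex 4.205 -4.121 1.719
vertex 3.652 -4.411 1.236
endloop
endfacet
facet normal -0.846 0.138 -0.515
outer loop
vertex 3.822 -3.755 1.133
vertex 3.652 -4.411 1.236
vertex 2.655 -3.499 3.121
endloop
endfacet
facet normal 0.711 -0.286 -0.643
outer loop
vertex 3.652 -4.411 1.236
vertex 4.205 -4.121 1.719
vertex 3.898 -4.849 1.703
endloop
endfacet
facet normal -0.796 -0.591 -0.135
outer loop
vertex 3.652 -4.411 1.236
vertex 3.898 -4.849 1.703
vertex 2.655 -3.499 3.121
endloop
endfacet
facet normal 0.711 -0.286 -0.643
outer loop
vertex 3.898 -4.849 1.703
vertex 4.205 -4.121 1.719
vertex 4.376 -4.738 2.182
endloop
endfacet
facet normal -0.311 -0.809 0.498
outer loop
vertex 3.898 -4.849 1.703
vertex 4.376 -4.738 2.182
vertex 2.655 -3.499 3.121
endloop
endfacet
facet normal 0.711 -0.285 -0.643
outer loop
vertex 4.376 -4.738 2.182
vertex 4.205 -4.121 1.719
vertex 4.725 -4.163 2.313
endloop
endfacet
facet normal 0.240 -0.352 0.905
outer loop
vertex 4.376 -4.738 2.182
vertex 4.725 -4.163 2.313
vertex 2.655 -3.499 3.121
endloop
endfacet
facet normal 0.711 -0.284 -0.643
outer loop
vertex 4.725 -4.163 2.313
vertex 4.205 -4.121 1.719
vertex 4.682 -3.556 1.997
endloop
endfacet
facet normal 0.445 0.438 0.781
outer loop
vertex 4.725 -4.163 2.313
vertex 4.682 -3.556 1.997
vertex 2.655 -3.499 3.121
endloop
endfacet
facet normal -0.190 0.085 -0.978
outer loop
vertex -0.861 -2.436 -1.774
vertex -1.49 -1.953 -1.61
vertex -0.754 -1.634 -1.725
endloop
endfacet
facet normal 0.975 -0.141 0.171
outer loop
vertex -0.861 -2.436 -1.774
vertex -0.754 -1.634 -1.725
vertex -1.15 -2.107 0.15
endloop
endfacet
facet normal -0.190 0.085 -0.978
outer loop
vertex -0.754 -1.634 -1.725
vertex -1.49 -1.953 -1.61
vertex -1.383 -1.151 -1.561
endloop
endfacet
facet normal 0.628 0.712 0.312
outer loop
vertex -0.754 -1.634 -1.725
vertex -1.383 -1.151 -1.561
vertex -1.15 -2.107 0.15
endloop
endfacet
facet normal -0.190 0.085 -0.978
outer loop
vertex -1.383 -1.151 -1.561
vertex -1.49 -1.953 -1.61
vertex -2.119 -1.469 -1.446
endloop
endfacet
facet normal -0.278 0.822 0.497
outer loop
vertex -1.383 -1.151 -1.561
vertex -2.119 -1.469 -1.446
vertex -1.15 -2.107 0.15
endloop
endfacet
facet normal -0.189 0.086 -0.978
outer loop
vertex -2.119 -1.469 -1.446
vertex -1.49 -1.953 -1.61
vertex -2.226 -2.271 -1.496
endloop
endfacet
facet normal -0.838 0.078 0.540
outer loop
vertex -2.119 -1.469 -1.446
vertex -2.226 -2.271 -1.496
vertex -1.15 -2.107 0.15
endloop
endfacet
facet normal -0.189 0.086 -0.978
outer loop
vertex -2.226 -2.271 -1.496
vertex -1.49 -1.953 -1.61
vertex -1.597 -2.754 -1.66
endloop
endfacet
facet normal -0.491 -0.775 0.398
outer loop
vertex -2.226 -2.271 -1.496
vertex -1.597 -2.754 -1.66
vertex -1.15 -2.107 0.15
endloop
endfacet
facet normal -0.189 0.086 -0.978
outer loop
vertex -1.597 -2.754 -1.66
vertex -1.49 -1.953 -1.61
vertex -0.861 -2.436 -1.774
endloop
endfacet
facet normal 0.415 -0.884 0.214
outer loop
vertex -1.597 -2.754 -1.66
vertex -0.861 -2.436 -1.774
vertex -1.15 -2.107 0.15
endloop
endfacet

endsolid


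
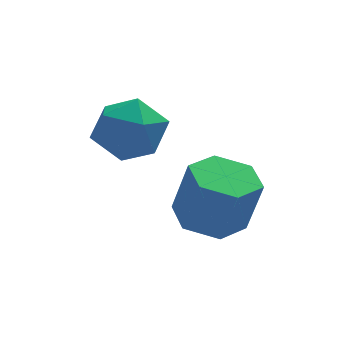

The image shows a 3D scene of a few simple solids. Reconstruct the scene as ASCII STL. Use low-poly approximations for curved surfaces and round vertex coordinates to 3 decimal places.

solid 
facet normal -0.215 0.142 -0.966
outer loop
vertex 4.159 1.323 0.553
vertex 3.388 0.794 0.647
vertex 3.343 1.721 0.793
endloop
endfacet
facet normal 0.446 0.894 0.033
outer loop
vertex 4.159 1.323 0.553
vertex 3.343 1.721 0.793
vertex 4.503 1.095 2.099
endloop
endfacet
facet normal 0.447 0.894 0.032
outer loop
vertex 4.503 1.095 2.099
vertex 3.343 1.721 0.793
vertex 3.687 1.494 2.339
endloop
endfacet
facet normal 0.215 -0.142 0.966
outer loop
vertex 4.503 1.095 2.099
vertex 3.687 1.494 2.339
vertex 3.732 0.566 2.193
endloop
endfacet
facet normal -0.215 0.142 -0.966
outer loop
vertex 3.343 1.721 0.793
vertex 3.388 0.794 0.647
vertex 2.571 1.192 0.887
endloop
endfacet
facet normal -0.529 0.815 0.237
outer loop
vertex 3.343 1.721 0.793
vertex 2.571 1.192 0.887
vertex 3.687 1.494 2.339
endloop
endfacet
facet normal -0.529 0.815 0.237
outer loop
vertex 3.687 1.494 2.339
vertex 2.571 1.192 0.887
vertex 2.915 0.965 2.433
endloop
endfacet
facet normal 0.215 -0.142 0.966
outer loop
vertex 3.687 1.494 2.339
vertex 2.915 0.965 2.433
vertex 3.732 0.566 2.193
endloop
endfacet
facet normal -0.215 0.142 -0.966
outer loop
vertex 2.571 1.192 0.887
vertex 3.388 0.794 0.647
vertex 2.617 0.265 0.741
endloop
endfacet
facet normal -0.975 -0.081 0.205
outer loop
vertex 2.571 1.192 0.887
vertex 2.617 0.265 0.741
vertex 2.915 0.965 2.433
endloop
endfacet
facet normal -0.975 -0.081 0.205
outer loop
vertex 2.915 0.965 2.433
vertex 2.617 0.265 0.741
vertex 2.961 0.037 2.287
endloop
endfacet
facet normal 0.215 -0.141 0.966
outer loop
vertex 2.915 0.965 2.433
vertex 2.961 0.037 2.287
vertex 3.732 0.566 2.193
endloop
endfacet
facet normal -0.215 0.142 -0.966
outer loop
vertex 2.617 0.265 0.741
vertex 3.388 0.794 0.647
vertex 3.433 -0.134 0.501
endloop
endfacet
facet normal -0.447 -0.894 -0.032
outer loop
vertex 2.617 0.265 0.741
vertex 3.433 -0.134 0.501
vertex 2.961 0.037 2.287
endloop
endfacet
facet normal -0.446 -0.895 -0.032
outer loop
vertex 2.961 0.037 2.287
vertex 3.433 -0.134 0.501
vertex 3.777 -0.361 2.047
endloop
endfacet
facet normal 0.215 -0.142 0.966
outer loop
vertex 2.961 0.037 2.287
vertex 3.777 -0.361 2.047
vertex 3.732 0.566 2.193
endloop
endfacet
facet normal -0.215 0.142 -0.966
outer loop
vertex 3.433 -0.134 0.501
vertex 3.388 0.794 0.647
vertex 4.205 0.395 0.407
endloop
endfacet
facet normal 0.529 -0.815 -0.237
outer loop
vertex 3.433 -0.134 0.501
vertex 4.205 0.395 0.407
vertex 3.777 -0.361 2.047
endloop
endfacet
facet normal 0.529 -0.815 -0.237
outer loop
vertex 3.777 -0.361 2.047
vertex 4.205 0.395 0.407
vertex 4.549 0.168 1.953
endloop
endfacet
facet normal 0.215 -0.142 0.966
outer loop
vertex 3.777 -0.361 2.047
vertex 4.549 0.168 1.953
vertex 3.732 0.566 2.193
endloop
endfacet
facet normal -0.215 0.141 -0.966
outer loop
vertex 4.205 0.395 0.407
vertex 3.388 0.794 0.647
vertex 4.159 1.323 0.553
endloop
endfacet
facet normal 0.975 0.081 -0.205
outer loop
vertex 4.205 0.395 0.407
vertex 4.159 1.323 0.553
vertex 4.549 0.168 1.953
endloop
endfacet
facet normal 0.975 0.081 -0.205
outer loop
vertex 4.549 0.168 1.953
vertex 4.159 1.323 0.553
vertex 4.503 1.095 2.099
endloop
endfacet
facet normal 0.215 -0.142 0.966
outer loop
vertex 4.549 0.168 1.953
vertex 4.503 1.095 2.099
vertex 3.732 0.566 2.193
endloop
endfacet
facet normal -0.875 0.318 0.366
outer loop
vertex 0.733 1.804 3.198
vertex 0.996 1.464 4.123
vertex 1.227 2.418 3.845
endloop
endfacet
facet normal -0.663 0.726 -0.182
outer loop
vertex 0.733 1.804 3.198
vertex 1.227 2.418 3.845
vertex 1.484 2.405 2.857
endloop
endfacet
facet normal -0.585 0.304 -0.752
outer loop
vertex 0.733 1.804 3.198
vertex 1.484 2.405 2.857
vertex 1.411 1.444 2.526
endloop
endfacet
facet normal -0.746 -0.364 -0.558
outer loop
vertex 0.733 1.804 3.198
vertex 1.411 1.444 2.526
vertex 1.11 0.862 3.308
endloop
endfacet
facet normal -0.925 -0.355 0.133
outer loop
vertex 0.733 1.804 3.198
vertex 1.11 0.862 3.308
vertex 0.996 1.464 4.123
endloop
endfacet
facet normal -0.026 0.999 -0.020
outer loop
vertex 1.484 2.405 2.857
vertex 1.227 2.418 3.845
vertex 2.21 2.438 3.572
endloop
endfacet
facet normal -0.366 0.341 0.866
outer loop
vertex 1.227 2.418 3.845
vertex 0.996 1.464 4.123
vertex 1.909 1.856 4.354
endloop
endfacet
facet normal -0.448 -0.748 0.490
outer loop
vertex 0.996 1.464 4.123
vertex 1.11 0.862 3.308
vertex 1.836 0.895 4.023
endloop
endfacet
facet normal -0.159 -0.762 -0.628
outer loop
vertex 1.11 0.862 3.308
vertex 1.411 1.444 2.526
vertex 2.093 0.882 3.035
endloop
endfacet
facet normal 0.102 0.317 -0.943
outer loop
vertex 1.411 1.444 2.526
vertex 1.484 2.405 2.857
vertex 2.324 1.836 2.757
endloop
endfacet
facet normal 0.746 0.364 0.558
outer loop
vertex 2.587 1.496 3.682
vertex 2.21 2.438 3.572
vertex 1.909 1.856 4.354
endloop
endfacet
facet normal 0.585 -0.304 0.752
outer loop
vertex 2.587 1.496 3.682
vertex 1.909 1.856 4.354
vertex 1.836 0.895 4.023
endloop
endfacet
facet normal 0.663 -0.726 0.182
outer loop
vertex 2.587 1.496 3.682
vertex 1.836 0.895 4.023
vertex 2.093 0.882 3.035
endloop
endfacet
facet normal 0.875 -0.318 -0.366
outer loop
vertex 2.587 1.496 3.682
vertex 2.093 0.882 3.035
vertex 2.324 1.836 2.757
endloop
endfacet
facet normal 0.925 0.355 -0.133
outer loop
vertex 2.587 1.496 3.682
vertex 2.324 1.836 2.757
vertex 2.21 2.438 3.572
endloop
endfacet
facet normal 0.159 0.762 0.628
outer loop
vertex 1.909 1.856 4.354
vertex 2.21 2.438 3.572
vertex 1.227 2.418 3.845
endloop
endfacet
facet normal -0.102 -0.317 0.943
outer loop
vertex 1.836 0.895 4.023
vertex 1.909 1.856 4.354
vertex 0.996 1.464 4.123
endloop
endfacet
facet normal 0.026 -0.999 0.020
outer loop
vertex 2.093 0.882 3.035
vertex 1.836 0.895 4.023
vertex 1.11 0.862 3.308
endloop
endfacet
facet normal 0.366 -0.341 -0.866
outer loop
vertex 2.324 1.836 2.757
vertex 2.093 0.882 3.035
vertex 1.411 1.444 2.526
endloop
endfacet
facet normal 0.448 0.748 -0.490
outer loop
vertex 2.21 2.438 3.572
vertex 2.324 1.836 2.757
vertex 1.484 2.405 2.857
endloop
endfacet

endsolid


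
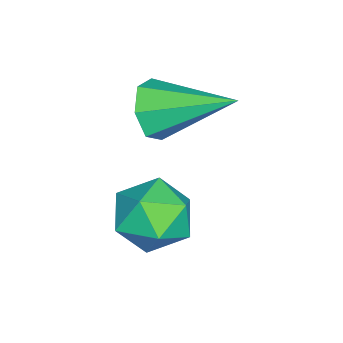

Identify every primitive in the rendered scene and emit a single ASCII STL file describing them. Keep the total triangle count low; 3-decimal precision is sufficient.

solid 
facet normal -0.221 0.971 0.089
outer loop
vertex -0.141 1.261 -1.479
vertex -1.019 1.026 -1.092
vertex -0.236 1.15 -0.502
endloop
endfacet
facet normal 0.482 0.864 0.145
outer loop
vertex -0.141 1.261 -1.479
vertex -0.236 1.15 -0.502
vertex 0.557 0.785 -0.965
endloop
endfacet
facet normal 0.705 0.545 -0.453
outer loop
vertex -0.141 1.261 -1.479
vertex 0.557 0.785 -0.965
vertex 0.264 0.435 -1.842
endloop
endfacet
facet normal 0.140 0.455 -0.880
outer loop
vertex -0.141 1.261 -1.479
vertex 0.264 0.435 -1.842
vertex -0.71 0.583 -1.92
endloop
endfacet
facet normal -0.433 0.718 -0.545
outer loop
vertex -0.141 1.261 -1.479
vertex -0.71 0.583 -1.92
vertex -1.019 1.026 -1.092
endloop
endfacet
facet normal 0.594 0.417 0.688
outer loop
vertex 0.557 0.785 -0.965
vertex -0.236 1.15 -0.502
vertex 0.11 0.257 -0.26
endloop
endfacet
facet normal -0.544 0.590 0.597
outer loop
vertex -0.236 1.15 -0.502
vertex -1.019 1.026 -1.092
vertex -0.864 0.405 -0.338
endloop
endfacet
facet normal -0.886 0.180 -0.427
outer loop
vertex -1.019 1.026 -1.092
vertex -0.71 0.583 -1.92
vertex -1.157 0.055 -1.215
endloop
endfacet
facet normal 0.040 -0.247 -0.968
outer loop
vertex -0.71 0.583 -1.92
vertex 0.264 0.435 -1.842
vertex -0.364 -0.31 -1.678
endloop
endfacet
facet normal 0.955 -0.100 -0.279
outer loop
vertex 0.264 0.435 -1.842
vertex 0.557 0.785 -0.965
vertex 0.419 -0.186 -1.088
endloop
endfacet
facet normal -0.140 -0.455 0.880
outer loop
vertex -0.459 -0.421 -0.701
vertex 0.11 0.257 -0.26
vertex -0.864 0.405 -0.338
endloop
endfacet
facet normal -0.705 -0.545 0.453
outer loop
vertex -0.459 -0.421 -0.701
vertex -0.864 0.405 -0.338
vertex -1.157 0.055 -1.215
endloop
endfacet
facet normal -0.482 -0.864 -0.145
outer loop
vertex -0.459 -0.421 -0.701
vertex -1.157 0.055 -1.215
vertex -0.364 -0.31 -1.678
endloop
endfacet
facet normal 0.221 -0.971 -0.089
outer loop
vertex -0.459 -0.421 -0.701
vertex -0.364 -0.31 -1.678
vertex 0.419 -0.186 -1.088
endloop
endfacet
facet normal 0.433 -0.718 0.545
outer loop
vertex -0.459 -0.421 -0.701
vertex 0.419 -0.186 -1.088
vertex 0.11 0.257 -0.26
endloop
endfacet
facet normal -0.040 0.247 0.968
outer loop
vertex -0.864 0.405 -0.338
vertex 0.11 0.257 -0.26
vertex -0.236 1.15 -0.502
endloop
endfacet
facet normal -0.955 0.100 0.279
outer loop
vertex -1.157 0.055 -1.215
vertex -0.864 0.405 -0.338
vertex -1.019 1.026 -1.092
endloop
endfacet
facet normal -0.594 -0.417 -0.688
outer loop
vertex -0.364 -0.31 -1.678
vertex -1.157 0.055 -1.215
vertex -0.71 0.583 -1.92
endloop
endfacet
facet normal 0.544 -0.590 -0.597
outer loop
vertex 0.419 -0.186 -1.088
vertex -0.364 -0.31 -1.678
vertex 0.264 0.435 -1.842
endloop
endfacet
facet normal 0.886 -0.180 0.427
outer loop
vertex 0.11 0.257 -0.26
vertex 0.419 -0.186 -1.088
vertex 0.557 0.785 -0.965
endloop
endfacet
facet normal -0.031 -0.920 -0.391
outer loop
vertex -1.739 0.22 0.111
vertex -2.051 -0.064 0.803
vertex -2.44 0.225 0.154
endloop
endfacet
facet normal -0.040 0.680 -0.732
outer loop
vertex -1.739 0.22 0.111
vertex -2.44 0.225 0.154
vertex -1.989 1.804 1.597
endloop
endfacet
facet normal -0.031 -0.920 -0.391
outer loop
vertex -2.44 0.225 0.154
vertex -2.051 -0.064 0.803
vertex -2.848 0.013 0.685
endloop
endfacet
facet normal -0.755 0.547 -0.362
outer loop
vertex -2.44 0.225 0.154
vertex -2.848 0.013 0.685
vertex -1.989 1.804 1.597
endloop
endfacet
facet normal -0.031 -0.920 -0.391
outer loop
vertex -2.848 0.013 0.685
vertex -2.051 -0.064 0.803
vertex -2.656 -0.257 1.305
endloop
endfacet
facet normal -0.895 0.236 0.380
outer loop
vertex -2.848 0.013 0.685
vertex -2.656 -0.257 1.305
vertex -1.989 1.804 1.597
endloop
endfacet
facet normal -0.030 -0.920 -0.390
outer loop
vertex -2.656 -0.257 1.305
vertex -2.051 -0.064 0.803
vertex -2.008 -0.381 1.547
endloop
endfacet
facet normal -0.353 -0.018 0.935
outer loop
vertex -2.656 -0.257 1.305
vertex -2.008 -0.381 1.547
vertex -1.989 1.804 1.597
endloop
endfacet
facet normal -0.030 -0.920 -0.390
outer loop
vertex -2.008 -0.381 1.547
vertex -2.051 -0.064 0.803
vertex -1.392 -0.266 1.228
endloop
endfacet
facet normal 0.463 -0.024 0.886
outer loop
vertex -2.008 -0.381 1.547
vertex -1.392 -0.266 1.228
vertex -1.989 1.804 1.597
endloop
endfacet
facet normal -0.029 -0.920 -0.392
outer loop
vertex -1.392 -0.266 1.228
vertex -2.051 -0.064 0.803
vertex -1.272 0.002 0.59
endloop
endfacet
facet normal 0.937 0.222 0.270
outer loop
vertex -1.392 -0.266 1.228
vertex -1.272 0.002 0.59
vertex -1.989 1.804 1.597
endloop
endfacet
facet normal -0.029 -0.920 -0.391
outer loop
vertex -1.272 0.002 0.59
vertex -2.051 -0.064 0.803
vertex -1.739 0.22 0.111
endloop
endfacet
facet normal 0.713 0.536 -0.451
outer loop
vertex -1.272 0.002 0.59
vertex -1.739 0.22 0.111
vertex -1.989 1.804 1.597
endloop
endfacet

endsolid


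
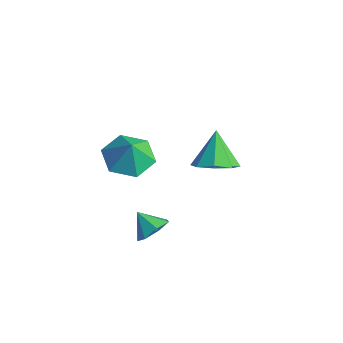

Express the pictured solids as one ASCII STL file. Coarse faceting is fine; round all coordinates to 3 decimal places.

solid 
facet normal 0.738 0.147 -0.659
outer loop
vertex -1.317 -0.335 -0.783
vertex -1.675 -0.821 -1.292
vertex -1.761 -0.04 -1.214
endloop
endfacet
facet normal -0.250 0.660 0.709
outer loop
vertex -1.317 -0.335 -0.783
vertex -1.761 -0.04 -1.214
vertex -2.465 -0.979 -0.588
endloop
endfacet
facet normal 0.738 0.147 -0.659
outer loop
vertex -1.761 -0.04 -1.214
vertex -1.675 -0.821 -1.292
vertex -2.14 -0.333 -1.704
endloop
endfacet
facet normal -0.731 0.661 0.170
outer loop
vertex -1.761 -0.04 -1.214
vertex -2.14 -0.333 -1.704
vertex -2.465 -0.979 -0.588
endloop
endfacet
facet normal 0.738 0.147 -0.659
outer loop
vertex -2.14 -0.333 -1.704
vertex -1.675 -0.821 -1.292
vertex -2.169 -0.994 -1.884
endloop
endfacet
facet normal -0.969 0.103 -0.223
outer loop
vertex -2.14 -0.333 -1.704
vertex -2.169 -0.994 -1.884
vertex -2.465 -0.979 -0.588
endloop
endfacet
facet normal 0.738 0.148 -0.659
outer loop
vertex -2.169 -0.994 -1.884
vertex -1.675 -0.821 -1.292
vertex -1.826 -1.525 -1.619
endloop
endfacet
facet normal -0.786 -0.594 -0.173
outer loop
vertex -2.169 -0.994 -1.884
vertex -1.826 -1.525 -1.619
vertex -2.465 -0.979 -0.588
endloop
endfacet
facet normal 0.739 0.147 -0.658
outer loop
vertex -1.826 -1.525 -1.619
vertex -1.675 -0.821 -1.292
vertex -1.37 -1.526 -1.107
endloop
endfacet
facet normal -0.318 -0.905 0.282
outer loop
vertex -1.826 -1.525 -1.619
vertex -1.37 -1.526 -1.107
vertex -2.465 -0.979 -0.588
endloop
endfacet
facet normal 0.738 0.146 -0.659
outer loop
vertex -1.37 -1.526 -1.107
vertex -1.675 -0.821 -1.292
vertex -1.143 -0.997 -0.735
endloop
endfacet
facet normal 0.081 -0.596 0.799
outer loop
vertex -1.37 -1.526 -1.107
vertex -1.143 -0.997 -0.735
vertex -2.465 -0.979 -0.588
endloop
endfacet
facet normal 0.738 0.146 -0.659
outer loop
vertex -1.143 -0.997 -0.735
vertex -1.675 -0.821 -1.292
vertex -1.317 -0.335 -0.783
endloop
endfacet
facet normal 0.111 0.101 0.989
outer loop
vertex -1.143 -0.997 -0.735
vertex -1.317 -0.335 -0.783
vertex -2.465 -0.979 -0.588
endloop
endfacet
facet normal 0.440 -0.430 -0.788
outer loop
vertex -2.028 2.707 0.1
vertex -2.566 3.295 -0.521
vertex -1.669 3.372 -0.062
endloop
endfacet
facet normal 0.462 -0.034 0.886
outer loop
vertex -2.028 2.707 0.1
vertex -1.669 3.372 -0.062
vertex -3.314 4.025 0.821
endloop
endfacet
facet normal 0.440 -0.429 -0.789
outer loop
vertex -1.669 3.372 -0.062
vertex -2.566 3.295 -0.521
vertex -1.835 3.992 -0.492
endloop
endfacet
facet normal 0.553 0.570 0.608
outer loop
vertex -1.669 3.372 -0.062
vertex -1.835 3.992 -0.492
vertex -3.314 4.025 0.821
endloop
endfacet
facet normal 0.440 -0.429 -0.789
outer loop
vertex -1.835 3.992 -0.492
vertex -2.566 3.295 -0.521
vertex -2.429 4.205 -0.939
endloop
endfacet
facet normal 0.196 0.961 0.197
outer loop
vertex -1.835 3.992 -0.492
vertex -2.429 4.205 -0.939
vertex -3.314 4.025 0.821
endloop
endfacet
facet normal 0.441 -0.429 -0.789
outer loop
vertex -2.429 4.205 -0.939
vertex -2.566 3.295 -0.521
vertex -3.103 3.884 -1.141
endloop
endfacet
facet normal -0.401 0.910 -0.108
outer loop
vertex -2.429 4.205 -0.939
vertex -3.103 3.884 -1.141
vertex -3.314 4.025 0.821
endloop
endfacet
facet normal 0.440 -0.430 -0.789
outer loop
vertex -3.103 3.884 -1.141
vertex -2.566 3.295 -0.521
vertex -3.462 3.219 -0.979
endloop
endfacet
facet normal -0.885 0.447 -0.127
outer loop
vertex -3.103 3.884 -1.141
vertex -3.462 3.219 -0.979
vertex -3.314 4.025 0.821
endloop
endfacet
facet normal 0.440 -0.429 -0.789
outer loop
vertex -3.462 3.219 -0.979
vertex -2.566 3.295 -0.521
vertex -3.296 2.599 -0.549
endloop
endfacet
facet normal -0.976 -0.157 0.151
outer loop
vertex -3.462 3.219 -0.979
vertex -3.296 2.599 -0.549
vertex -3.314 4.025 0.821
endloop
endfacet
facet normal 0.440 -0.429 -0.789
outer loop
vertex -3.296 2.599 -0.549
vertex -2.566 3.295 -0.521
vertex -2.702 2.386 -0.102
endloop
endfacet
facet normal -0.620 -0.548 0.562
outer loop
vertex -3.296 2.599 -0.549
vertex -2.702 2.386 -0.102
vertex -3.314 4.025 0.821
endloop
endfacet
facet normal 0.441 -0.429 -0.788
outer loop
vertex -2.702 2.386 -0.102
vertex -2.566 3.295 -0.521
vertex -2.028 2.707 0.1
endloop
endfacet
facet normal -0.023 -0.497 0.867
outer loop
vertex -2.702 2.386 -0.102
vertex -2.028 2.707 0.1
vertex -3.314 4.025 0.821
endloop
endfacet
facet normal -0.321 0.129 -0.938
outer loop
vertex -1.71 -0.624 3.002
vertex -2.54 -1.288 3.195
vertex -2.643 -0.228 3.376
endloop
endfacet
facet normal 0.504 0.624 0.597
outer loop
vertex -1.71 -0.624 3.002
vertex -2.643 -0.228 3.376
vertex -2.18 -1.432 4.245
endloop
endfacet
facet normal -0.320 0.129 -0.938
outer loop
vertex -2.643 -0.228 3.376
vertex -2.54 -1.288 3.195
vertex -3.473 -0.892 3.568
endloop
endfacet
facet normal -0.219 0.514 0.829
outer loop
vertex -2.643 -0.228 3.376
vertex -3.473 -0.892 3.568
vertex -2.18 -1.432 4.245
endloop
endfacet
facet normal -0.321 0.129 -0.938
outer loop
vertex -3.473 -0.892 3.568
vertex -2.54 -1.288 3.195
vertex -3.369 -1.952 3.387
endloop
endfacet
facet normal -0.517 -0.193 0.834
outer loop
vertex -3.473 -0.892 3.568
vertex -3.369 -1.952 3.387
vertex -2.18 -1.432 4.245
endloop
endfacet
facet normal -0.321 0.130 -0.938
outer loop
vertex -3.369 -1.952 3.387
vertex -2.54 -1.288 3.195
vertex -2.436 -2.347 3.013
endloop
endfacet
facet normal -0.092 -0.790 0.606
outer loop
vertex -3.369 -1.952 3.387
vertex -2.436 -2.347 3.013
vertex -2.18 -1.432 4.245
endloop
endfacet
facet normal -0.321 0.130 -0.938
outer loop
vertex -2.436 -2.347 3.013
vertex -2.54 -1.288 3.195
vertex -1.607 -1.683 2.821
endloop
endfacet
facet normal 0.631 -0.680 0.374
outer loop
vertex -2.436 -2.347 3.013
vertex -1.607 -1.683 2.821
vertex -2.18 -1.432 4.245
endloop
endfacet
facet normal -0.321 0.129 -0.938
outer loop
vertex -1.607 -1.683 2.821
vertex -2.54 -1.288 3.195
vertex -1.71 -0.624 3.002
endloop
endfacet
facet normal 0.929 0.027 0.369
outer loop
vertex -1.607 -1.683 2.821
vertex -1.71 -0.624 3.002
vertex -2.18 -1.432 4.245
endloop
endfacet

endsolid


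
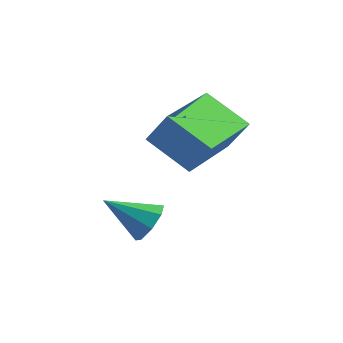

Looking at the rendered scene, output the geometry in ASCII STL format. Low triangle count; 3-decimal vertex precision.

solid 
facet normal 0.793 0.279 -0.541
outer loop
vertex -1.222 2.18 0.154
vertex -1.623 2.309 -0.367
vertex -1.393 2.664 0.153
endloop
endfacet
facet normal 0.153 0.056 0.987
outer loop
vertex -1.222 2.18 0.154
vertex -1.393 2.664 0.153
vertex -2.757 1.911 0.407
endloop
endfacet
facet normal 0.794 0.278 -0.541
outer loop
vertex -1.393 2.664 0.153
vertex -1.623 2.309 -0.367
vertex -1.698 2.94 -0.153
endloop
endfacet
facet normal -0.201 0.620 0.759
outer loop
vertex -1.393 2.664 0.153
vertex -1.698 2.94 -0.153
vertex -2.757 1.911 0.407
endloop
endfacet
facet normal 0.793 0.278 -0.543
outer loop
vertex -1.698 2.94 -0.153
vertex -1.623 2.309 -0.367
vertex -1.96 2.846 -0.584
endloop
endfacet
facet normal -0.621 0.755 0.213
outer loop
vertex -1.698 2.94 -0.153
vertex -1.96 2.846 -0.584
vertex -2.757 1.911 0.407
endloop
endfacet
facet normal 0.793 0.279 -0.541
outer loop
vertex -1.96 2.846 -0.584
vertex -1.623 2.309 -0.367
vertex -2.024 2.438 -0.888
endloop
endfacet
facet normal -0.862 0.383 -0.332
outer loop
vertex -1.96 2.846 -0.584
vertex -2.024 2.438 -0.888
vertex -2.757 1.911 0.407
endloop
endfacet
facet normal 0.793 0.280 -0.541
outer loop
vertex -2.024 2.438 -0.888
vertex -1.623 2.309 -0.367
vertex -1.853 1.955 -0.887
endloop
endfacet
facet normal -0.783 -0.278 -0.556
outer loop
vertex -2.024 2.438 -0.888
vertex -1.853 1.955 -0.887
vertex -2.757 1.911 0.407
endloop
endfacet
facet normal 0.793 0.279 -0.541
outer loop
vertex -1.853 1.955 -0.887
vertex -1.623 2.309 -0.367
vertex -1.547 1.679 -0.581
endloop
endfacet
facet normal -0.430 -0.841 -0.329
outer loop
vertex -1.853 1.955 -0.887
vertex -1.547 1.679 -0.581
vertex -2.757 1.911 0.407
endloop
endfacet
facet normal 0.793 0.279 -0.541
outer loop
vertex -1.547 1.679 -0.581
vertex -1.623 2.309 -0.367
vertex -1.286 1.772 -0.15
endloop
endfacet
facet normal -0.010 -0.976 0.217
outer loop
vertex -1.547 1.679 -0.581
vertex -1.286 1.772 -0.15
vertex -2.757 1.911 0.407
endloop
endfacet
facet normal 0.793 0.279 -0.541
outer loop
vertex -1.286 1.772 -0.15
vertex -1.623 2.309 -0.367
vertex -1.222 2.18 0.154
endloop
endfacet
facet normal 0.232 -0.604 0.762
outer loop
vertex -1.286 1.772 -0.15
vertex -1.222 2.18 0.154
vertex -2.757 1.911 0.407
endloop
endfacet
facet normal -0.508 -0.054 -0.860
outer loop
vertex -1.944 2.752 2.463
vertex -1.821 4.838 2.259
vertex -0.637 2.6 1.701
endloop
endfacet
facet normal -0.059 -0.994 0.097
outer loop
vertex -0.059 2.662 2.681
vertex -1.944 2.752 2.463
vertex -0.637 2.6 1.701
endloop
endfacet
facet normal -0.508 -0.054 -0.860
outer loop
vertex -0.637 2.6 1.701
vertex -1.821 4.838 2.259
vertex -0.515 4.687 1.497
endloop
endfacet
facet normal 0.860 -0.099 -0.501
outer loop
vertex -0.515 4.687 1.497
vertex -0.059 2.662 2.681
vertex -0.637 2.6 1.701
endloop
endfacet
facet normal -0.860 0.100 0.501
outer loop
vertex -1.944 2.752 2.463
vertex -1.243 4.9 3.239
vertex -1.821 4.838 2.259
endloop
endfacet
facet normal -0.059 -0.994 0.096
outer loop
vertex -1.365 2.813 3.443
vertex -1.944 2.752 2.463
vertex -0.059 2.662 2.681
endloop
endfacet
facet normal -0.859 0.099 0.502
outer loop
vertex -1.365 2.813 3.443
vertex -1.243 4.9 3.239
vertex -1.944 2.752 2.463
endloop
endfacet
facet normal 0.058 0.994 -0.097
outer loop
vertex -1.821 4.838 2.259
vertex -1.243 4.9 3.239
vertex -0.515 4.687 1.497
endloop
endfacet
facet normal 0.859 -0.100 -0.502
outer loop
vertex 0.064 4.748 2.477
vertex -0.059 2.662 2.681
vertex -0.515 4.687 1.497
endloop
endfacet
facet normal 0.059 0.994 -0.097
outer loop
vertex -0.515 4.687 1.497
vertex -1.243 4.9 3.239
vertex 0.064 4.748 2.477
endloop
endfacet
facet normal 0.508 0.054 0.860
outer loop
vertex 0.064 4.748 2.477
vertex -1.365 2.813 3.443
vertex -0.059 2.662 2.681
endloop
endfacet
facet normal 0.508 0.054 0.860
outer loop
vertex -1.243 4.9 3.239
vertex -1.365 2.813 3.443
vertex 0.064 4.748 2.477
endloop
endfacet

endsolid


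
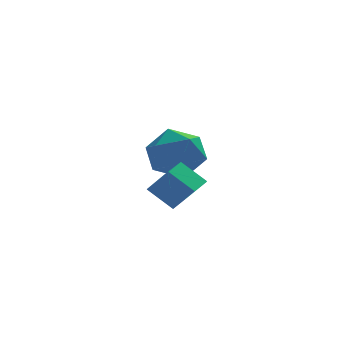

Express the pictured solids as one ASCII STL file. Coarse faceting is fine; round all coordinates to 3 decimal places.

solid 
facet normal -0.671 0.378 0.638
outer loop
vertex 0.13 -2.099 3.701
vertex 0.698 -1.219 3.777
vertex -0.51 -1.604 2.736
endloop
endfacet
facet normal -0.540 -0.838 -0.072
outer loop
vertex 0.302 -2.061 1.963
vertex 0.13 -2.099 3.701
vertex -0.51 -1.604 2.736
endloop
endfacet
facet normal -0.671 0.378 0.638
outer loop
vertex -0.51 -1.604 2.736
vertex 0.698 -1.219 3.777
vertex 0.058 -0.724 2.811
endloop
endfacet
facet normal -0.508 0.393 -0.766
outer loop
vertex 0.058 -0.724 2.811
vertex 0.302 -2.061 1.963
vertex -0.51 -1.604 2.736
endloop
endfacet
facet normal 0.508 -0.394 0.766
outer loop
vertex 0.13 -2.099 3.701
vertex 1.51 -1.676 3.004
vertex 0.698 -1.219 3.777
endloop
endfacet
facet normal -0.540 -0.838 -0.072
outer loop
vertex 0.942 -2.556 2.929
vertex 0.13 -2.099 3.701
vertex 0.302 -2.061 1.963
endloop
endfacet
facet normal 0.508 -0.393 0.767
outer loop
vertex 0.942 -2.556 2.929
vertex 1.51 -1.676 3.004
vertex 0.13 -2.099 3.701
endloop
endfacet
facet normal 0.540 0.838 0.072
outer loop
vertex 0.698 -1.219 3.777
vertex 1.51 -1.676 3.004
vertex 0.058 -0.724 2.811
endloop
endfacet
facet normal -0.507 0.394 -0.767
outer loop
vertex 0.87 -1.181 2.039
vertex 0.302 -2.061 1.963
vertex 0.058 -0.724 2.811
endloop
endfacet
facet normal 0.540 0.838 0.072
outer loop
vertex 0.058 -0.724 2.811
vertex 1.51 -1.676 3.004
vertex 0.87 -1.181 2.039
endloop
endfacet
facet normal 0.671 -0.378 -0.638
outer loop
vertex 0.87 -1.181 2.039
vertex 0.942 -2.556 2.929
vertex 0.302 -2.061 1.963
endloop
endfacet
facet normal 0.670 -0.378 -0.639
outer loop
vertex 1.51 -1.676 3.004
vertex 0.942 -2.556 2.929
vertex 0.87 -1.181 2.039
endloop
endfacet
facet normal -0.428 0.768 0.476
outer loop
vertex 0.049 2.612 3.096
vertex 0.836 2.48 4.018
vertex 1.11 3.212 3.082
endloop
endfacet
facet normal -0.481 0.846 -0.231
outer loop
vertex 0.049 2.612 3.096
vertex 1.11 3.212 3.082
vertex 0.69 2.694 2.061
endloop
endfacet
facet normal -0.827 0.277 -0.490
outer loop
vertex 0.049 2.612 3.096
vertex 0.69 2.694 2.061
vertex 0.156 1.64 2.366
endloop
endfacet
facet normal -0.987 -0.151 0.057
outer loop
vertex 0.049 2.612 3.096
vertex 0.156 1.64 2.366
vertex 0.246 1.508 3.575
endloop
endfacet
facet normal -0.741 0.152 0.654
outer loop
vertex 0.049 2.612 3.096
vertex 0.246 1.508 3.575
vertex 0.836 2.48 4.018
endloop
endfacet
facet normal 0.179 0.846 -0.503
outer loop
vertex 0.69 2.694 2.061
vertex 1.11 3.212 3.082
vertex 1.874 2.612 2.345
endloop
endfacet
facet normal 0.264 0.721 0.641
outer loop
vertex 1.11 3.212 3.082
vertex 0.836 2.48 4.018
vertex 1.964 2.48 3.554
endloop
endfacet
facet normal -0.242 -0.277 0.930
outer loop
vertex 0.836 2.48 4.018
vertex 0.246 1.508 3.575
vertex 1.43 1.426 3.859
endloop
endfacet
facet normal -0.639 -0.769 -0.036
outer loop
vertex 0.246 1.508 3.575
vertex 0.156 1.64 2.366
vertex 1.01 0.908 2.838
endloop
endfacet
facet normal -0.379 -0.075 -0.922
outer loop
vertex 0.156 1.64 2.366
vertex 0.69 2.694 2.061
vertex 1.284 1.64 1.902
endloop
endfacet
facet normal 0.987 0.151 -0.057
outer loop
vertex 2.071 1.508 2.824
vertex 1.874 2.612 2.345
vertex 1.964 2.48 3.554
endloop
endfacet
facet normal 0.827 -0.277 0.490
outer loop
vertex 2.071 1.508 2.824
vertex 1.964 2.48 3.554
vertex 1.43 1.426 3.859
endloop
endfacet
facet normal 0.481 -0.846 0.231
outer loop
vertex 2.071 1.508 2.824
vertex 1.43 1.426 3.859
vertex 1.01 0.908 2.838
endloop
endfacet
facet normal 0.428 -0.768 -0.476
outer loop
vertex 2.071 1.508 2.824
vertex 1.01 0.908 2.838
vertex 1.284 1.64 1.902
endloop
endfacet
facet normal 0.741 -0.152 -0.654
outer loop
vertex 2.071 1.508 2.824
vertex 1.284 1.64 1.902
vertex 1.874 2.612 2.345
endloop
endfacet
facet normal 0.639 0.769 0.036
outer loop
vertex 1.964 2.48 3.554
vertex 1.874 2.612 2.345
vertex 1.11 3.212 3.082
endloop
endfacet
facet normal 0.379 0.075 0.922
outer loop
vertex 1.43 1.426 3.859
vertex 1.964 2.48 3.554
vertex 0.836 2.48 4.018
endloop
endfacet
facet normal -0.179 -0.846 0.503
outer loop
vertex 1.01 0.908 2.838
vertex 1.43 1.426 3.859
vertex 0.246 1.508 3.575
endloop
endfacet
facet normal -0.264 -0.721 -0.641
outer loop
vertex 1.284 1.64 1.902
vertex 1.01 0.908 2.838
vertex 0.156 1.64 2.366
endloop
endfacet
facet normal 0.242 0.277 -0.930
outer loop
vertex 1.874 2.612 2.345
vertex 1.284 1.64 1.902
vertex 0.69 2.694 2.061
endloop
endfacet

endsolid
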